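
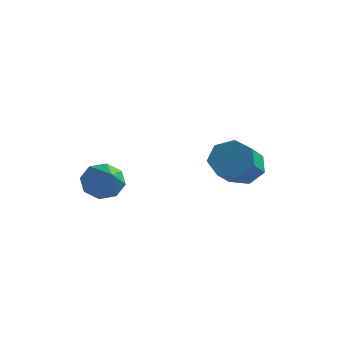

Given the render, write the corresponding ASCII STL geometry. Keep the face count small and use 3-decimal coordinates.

solid 
facet normal -0.617 0.602 -0.507
outer loop
vertex -2.936 0.633 -0.44
vertex -3.612 0.106 -0.243
vertex -3.239 0.807 0.135
endloop
endfacet
facet normal 0.820 0.498 0.282
outer loop
vertex -2.936 0.633 -0.44
vertex -3.239 0.807 0.135
vertex -2.268 -1.206 0.863
endloop
endfacet
facet normal -0.616 0.602 -0.508
outer loop
vertex -3.239 0.807 0.135
vertex -3.612 0.106 -0.243
vertex -3.761 0.571 0.489
endloop
endfacet
facet normal 0.345 0.462 0.817
outer loop
vertex -3.239 0.807 0.135
vertex -3.761 0.571 0.489
vertex -2.268 -1.206 0.863
endloop
endfacet
facet normal -0.617 0.602 -0.508
outer loop
vertex -3.761 0.571 0.489
vertex -3.612 0.106 -0.243
vertex -4.196 0.062 0.414
endloop
endfacet
facet normal -0.206 0.032 0.978
outer loop
vertex -3.761 0.571 0.489
vertex -4.196 0.062 0.414
vertex -2.268 -1.206 0.863
endloop
endfacet
facet normal -0.616 0.602 -0.508
outer loop
vertex -4.196 0.062 0.414
vertex -3.612 0.106 -0.243
vertex -4.289 -0.421 -0.046
endloop
endfacet
facet normal -0.511 -0.539 0.670
outer loop
vertex -4.196 0.062 0.414
vertex -4.289 -0.421 -0.046
vertex -2.268 -1.206 0.863
endloop
endfacet
facet normal -0.616 0.602 -0.508
outer loop
vertex -4.289 -0.421 -0.046
vertex -3.612 0.106 -0.243
vertex -3.985 -0.596 -0.622
endloop
endfacet
facet normal -0.390 -0.918 0.073
outer loop
vertex -4.289 -0.421 -0.046
vertex -3.985 -0.596 -0.622
vertex -2.268 -1.206 0.863
endloop
endfacet
facet normal -0.617 0.602 -0.508
outer loop
vertex -3.985 -0.596 -0.622
vertex -3.612 0.106 -0.243
vertex -3.463 -0.359 -0.975
endloop
endfacet
facet normal 0.087 -0.882 -0.463
outer loop
vertex -3.985 -0.596 -0.622
vertex -3.463 -0.359 -0.975
vertex -2.268 -1.206 0.863
endloop
endfacet
facet normal -0.617 0.601 -0.508
outer loop
vertex -3.463 -0.359 -0.975
vertex -3.612 0.106 -0.243
vertex -3.029 0.15 -0.9
endloop
endfacet
facet normal 0.638 -0.452 -0.623
outer loop
vertex -3.463 -0.359 -0.975
vertex -3.029 0.15 -0.9
vertex -2.268 -1.206 0.863
endloop
endfacet
facet normal -0.617 0.602 -0.507
outer loop
vertex -3.029 0.15 -0.9
vertex -3.612 0.106 -0.243
vertex -2.936 0.633 -0.44
endloop
endfacet
facet normal 0.942 0.119 -0.315
outer loop
vertex -3.029 0.15 -0.9
vertex -2.936 0.633 -0.44
vertex -2.268 -1.206 0.863
endloop
endfacet
facet normal -0.250 0.821 -0.514
outer loop
vertex 0.696 4.784 -0.428
vertex -0.211 4.628 -0.236
vertex 0.415 5.127 0.257
endloop
endfacet
facet normal 0.905 0.386 0.178
outer loop
vertex 0.696 4.784 -0.428
vertex 0.415 5.127 0.257
vertex 1.218 3.068 0.644
endloop
endfacet
facet normal 0.905 0.386 0.178
outer loop
vertex 1.218 3.068 0.644
vertex 0.415 5.127 0.257
vertex 0.937 3.41 1.329
endloop
endfacet
facet normal 0.250 -0.821 0.513
outer loop
vertex 1.218 3.068 0.644
vertex 0.937 3.41 1.329
vertex 0.311 2.912 0.836
endloop
endfacet
facet normal -0.250 0.821 -0.514
outer loop
vertex 0.415 5.127 0.257
vertex -0.211 4.628 -0.236
vertex -0.337 5.094 0.57
endloop
endfacet
facet normal 0.295 0.569 0.768
outer loop
vertex 0.415 5.127 0.257
vertex -0.337 5.094 0.57
vertex 0.937 3.41 1.329
endloop
endfacet
facet normal 0.296 0.570 0.767
outer loop
vertex 0.937 3.41 1.329
vertex -0.337 5.094 0.57
vertex 0.185 3.378 1.643
endloop
endfacet
facet normal 0.249 -0.821 0.513
outer loop
vertex 0.937 3.41 1.329
vertex 0.185 3.378 1.643
vertex 0.311 2.912 0.836
endloop
endfacet
facet normal -0.249 0.821 -0.514
outer loop
vertex -0.337 5.094 0.57
vertex -0.211 4.628 -0.236
vertex -0.994 4.711 0.277
endloop
endfacet
facet normal -0.536 0.324 0.779
outer loop
vertex -0.337 5.094 0.57
vertex -0.994 4.711 0.277
vertex 0.185 3.378 1.643
endloop
endfacet
facet normal -0.537 0.323 0.779
outer loop
vertex 0.185 3.378 1.643
vertex -0.994 4.711 0.277
vertex -0.472 2.994 1.349
endloop
endfacet
facet normal 0.250 -0.821 0.513
outer loop
vertex 0.185 3.378 1.643
vertex -0.472 2.994 1.349
vertex 0.311 2.912 0.836
endloop
endfacet
facet normal -0.249 0.821 -0.514
outer loop
vertex -0.994 4.711 0.277
vertex -0.211 4.628 -0.236
vertex -1.062 4.265 -0.403
endloop
endfacet
facet normal -0.965 -0.165 0.205
outer loop
vertex -0.994 4.711 0.277
vertex -1.062 4.265 -0.403
vertex -0.472 2.994 1.349
endloop
endfacet
facet normal -0.965 -0.166 0.205
outer loop
vertex -0.472 2.994 1.349
vertex -1.062 4.265 -0.403
vertex -0.54 2.549 0.669
endloop
endfacet
facet normal 0.250 -0.821 0.513
outer loop
vertex -0.472 2.994 1.349
vertex -0.54 2.549 0.669
vertex 0.311 2.912 0.836
endloop
endfacet
facet normal -0.250 0.821 -0.513
outer loop
vertex -1.062 4.265 -0.403
vertex -0.211 4.628 -0.236
vertex -0.489 4.093 -0.957
endloop
endfacet
facet normal -0.666 -0.530 -0.524
outer loop
vertex -1.062 4.265 -0.403
vertex -0.489 4.093 -0.957
vertex -0.54 2.549 0.669
endloop
endfacet
facet normal -0.666 -0.530 -0.524
outer loop
vertex -0.54 2.549 0.669
vertex -0.489 4.093 -0.957
vertex 0.033 2.377 0.115
endloop
endfacet
facet normal 0.250 -0.821 0.513
outer loop
vertex -0.54 2.549 0.669
vertex 0.033 2.377 0.115
vertex 0.311 2.912 0.836
endloop
endfacet
facet normal -0.250 0.821 -0.513
outer loop
vertex -0.489 4.093 -0.957
vertex -0.211 4.628 -0.236
vertex 0.293 4.324 -0.969
endloop
endfacet
facet normal 0.133 -0.496 -0.858
outer loop
vertex -0.489 4.093 -0.957
vertex 0.293 4.324 -0.969
vertex 0.033 2.377 0.115
endloop
endfacet
facet normal 0.134 -0.496 -0.858
outer loop
vertex 0.033 2.377 0.115
vertex 0.293 4.324 -0.969
vertex 0.815 2.608 0.104
endloop
endfacet
facet normal 0.250 -0.821 0.513
outer loop
vertex 0.033 2.377 0.115
vertex 0.815 2.608 0.104
vertex 0.311 2.912 0.836
endloop
endfacet
facet normal -0.250 0.822 -0.512
outer loop
vertex 0.293 4.324 -0.969
vertex -0.211 4.628 -0.236
vertex 0.696 4.784 -0.428
endloop
endfacet
facet normal 0.833 -0.088 -0.546
outer loop
vertex 0.293 4.324 -0.969
vertex 0.696 4.784 -0.428
vertex 0.815 2.608 0.104
endloop
endfacet
facet normal 0.833 -0.088 -0.547
outer loop
vertex 0.815 2.608 0.104
vertex 0.696 4.784 -0.428
vertex 1.218 3.068 0.644
endloop
endfacet
facet normal 0.250 -0.821 0.513
outer loop
vertex 0.815 2.608 0.104
vertex 1.218 3.068 0.644
vertex 0.311 2.912 0.836
endloop
endfacet

endsolid


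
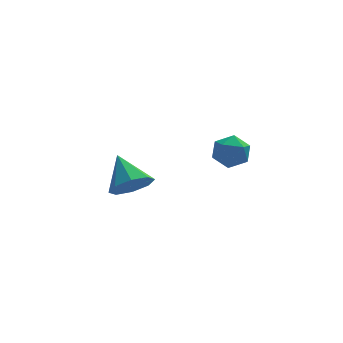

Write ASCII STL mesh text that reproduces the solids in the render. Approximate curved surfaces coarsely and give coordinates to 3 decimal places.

solid 
facet normal 0.249 -0.746 -0.618
outer loop
vertex 0.135 -0.225 0.943
vertex -0.362 0.077 0.378
vertex 0.419 0.18 0.569
endloop
endfacet
facet normal 0.640 0.228 0.733
outer loop
vertex 0.135 -0.225 0.943
vertex 0.419 0.18 0.569
vertex -0.718 1.143 1.262
endloop
endfacet
facet normal 0.249 -0.746 -0.617
outer loop
vertex 0.419 0.18 0.569
vertex -0.362 0.077 0.378
vertex 0.245 0.524 0.083
endloop
endfacet
facet normal 0.706 0.672 0.223
outer loop
vertex 0.419 0.18 0.569
vertex 0.245 0.524 0.083
vertex -0.718 1.143 1.262
endloop
endfacet
facet normal 0.250 -0.746 -0.617
outer loop
vertex 0.245 0.524 0.083
vertex -0.362 0.077 0.378
vertex -0.283 0.606 -0.23
endloop
endfacet
facet normal 0.291 0.924 -0.248
outer loop
vertex 0.245 0.524 0.083
vertex -0.283 0.606 -0.23
vertex -0.718 1.143 1.262
endloop
endfacet
facet normal 0.249 -0.746 -0.617
outer loop
vertex -0.283 0.606 -0.23
vertex -0.362 0.077 0.378
vertex -0.858 0.378 -0.186
endloop
endfacet
facet normal -0.363 0.838 -0.407
outer loop
vertex -0.283 0.606 -0.23
vertex -0.858 0.378 -0.186
vertex -0.718 1.143 1.262
endloop
endfacet
facet normal 0.249 -0.746 -0.617
outer loop
vertex -0.858 0.378 -0.186
vertex -0.362 0.077 0.378
vertex -1.142 -0.026 0.188
endloop
endfacet
facet normal -0.871 0.464 -0.161
outer loop
vertex -0.858 0.378 -0.186
vertex -1.142 -0.026 0.188
vertex -0.718 1.143 1.262
endloop
endfacet
facet normal 0.249 -0.746 -0.618
outer loop
vertex -1.142 -0.026 0.188
vertex -0.362 0.077 0.378
vertex -0.969 -0.371 0.674
endloop
endfacet
facet normal -0.937 0.020 0.348
outer loop
vertex -1.142 -0.026 0.188
vertex -0.969 -0.371 0.674
vertex -0.718 1.143 1.262
endloop
endfacet
facet normal 0.249 -0.746 -0.618
outer loop
vertex -0.969 -0.371 0.674
vertex -0.362 0.077 0.378
vertex -0.44 -0.453 0.986
endloop
endfacet
facet normal -0.521 -0.233 0.821
outer loop
vertex -0.969 -0.371 0.674
vertex -0.44 -0.453 0.986
vertex -0.718 1.143 1.262
endloop
endfacet
facet normal 0.249 -0.746 -0.618
outer loop
vertex -0.44 -0.453 0.986
vertex -0.362 0.077 0.378
vertex 0.135 -0.225 0.943
endloop
endfacet
facet normal 0.131 -0.147 0.980
outer loop
vertex -0.44 -0.453 0.986
vertex 0.135 -0.225 0.943
vertex -0.718 1.143 1.262
endloop
endfacet
facet normal -0.895 0.412 -0.168
outer loop
vertex 1.979 -3.172 3.508
vertex 1.68 -3.714 3.772
vertex 1.845 -3.195 4.167
endloop
endfacet
facet normal -0.402 0.914 -0.050
outer loop
vertex 1.979 -3.172 3.508
vertex 1.845 -3.195 4.167
vertex 2.433 -2.948 3.951
endloop
endfacet
facet normal 0.112 0.836 -0.538
outer loop
vertex 1.979 -3.172 3.508
vertex 2.433 -2.948 3.951
vertex 2.631 -3.315 3.422
endloop
endfacet
facet normal -0.063 0.287 -0.956
outer loop
vertex 1.979 -3.172 3.508
vertex 2.631 -3.315 3.422
vertex 2.165 -3.788 3.311
endloop
endfacet
facet normal -0.687 0.025 -0.726
outer loop
vertex 1.979 -3.172 3.508
vertex 2.165 -3.788 3.311
vertex 1.68 -3.714 3.772
endloop
endfacet
facet normal -0.116 0.796 0.594
outer loop
vertex 2.433 -2.948 3.951
vertex 1.845 -3.195 4.167
vertex 2.415 -3.352 4.489
endloop
endfacet
facet normal -0.915 -0.016 0.403
outer loop
vertex 1.845 -3.195 4.167
vertex 1.68 -3.714 3.772
vertex 1.949 -3.825 4.378
endloop
endfacet
facet normal -0.576 -0.644 -0.503
outer loop
vertex 1.68 -3.714 3.772
vertex 2.165 -3.788 3.311
vertex 2.147 -4.192 3.849
endloop
endfacet
facet normal 0.433 -0.221 -0.874
outer loop
vertex 2.165 -3.788 3.311
vertex 2.631 -3.315 3.422
vertex 2.735 -3.945 3.633
endloop
endfacet
facet normal 0.717 0.669 -0.196
outer loop
vertex 2.631 -3.315 3.422
vertex 2.433 -2.948 3.951
vertex 2.9 -3.426 4.028
endloop
endfacet
facet normal 0.063 -0.287 0.956
outer loop
vertex 2.601 -3.968 4.292
vertex 2.415 -3.352 4.489
vertex 1.949 -3.825 4.378
endloop
endfacet
facet normal -0.112 -0.836 0.538
outer loop
vertex 2.601 -3.968 4.292
vertex 1.949 -3.825 4.378
vertex 2.147 -4.192 3.849
endloop
endfacet
facet normal 0.402 -0.914 0.050
outer loop
vertex 2.601 -3.968 4.292
vertex 2.147 -4.192 3.849
vertex 2.735 -3.945 3.633
endloop
endfacet
facet normal 0.895 -0.412 0.168
outer loop
vertex 2.601 -3.968 4.292
vertex 2.735 -3.945 3.633
vertex 2.9 -3.426 4.028
endloop
endfacet
facet normal 0.687 -0.025 0.726
outer loop
vertex 2.601 -3.968 4.292
vertex 2.9 -3.426 4.028
vertex 2.415 -3.352 4.489
endloop
endfacet
facet normal -0.433 0.221 0.874
outer loop
vertex 1.949 -3.825 4.378
vertex 2.415 -3.352 4.489
vertex 1.845 -3.195 4.167
endloop
endfacet
facet normal -0.717 -0.669 0.196
outer loop
vertex 2.147 -4.192 3.849
vertex 1.949 -3.825 4.378
vertex 1.68 -3.714 3.772
endloop
endfacet
facet normal 0.116 -0.796 -0.594
outer loop
vertex 2.735 -3.945 3.633
vertex 2.147 -4.192 3.849
vertex 2.165 -3.788 3.311
endloop
endfacet
facet normal 0.915 0.016 -0.403
outer loop
vertex 2.9 -3.426 4.028
vertex 2.735 -3.945 3.633
vertex 2.631 -3.315 3.422
endloop
endfacet
facet normal 0.576 0.644 0.503
outer loop
vertex 2.415 -3.352 4.489
vertex 2.9 -3.426 4.028
vertex 2.433 -2.948 3.951
endloop
endfacet

endsolid


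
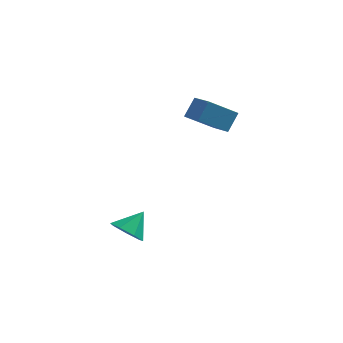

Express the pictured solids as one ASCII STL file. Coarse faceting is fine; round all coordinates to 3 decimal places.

solid 
facet normal -0.452 -0.609 -0.652
outer loop
vertex 0.643 -3.564 -3.134
vertex 0.025 -3.965 -2.331
vertex -0.176 -3.116 -2.985
endloop
endfacet
facet normal 0.413 0.858 -0.306
outer loop
vertex 0.643 -3.564 -3.134
vertex -0.176 -3.116 -2.985
vertex 0.775 -2.955 -1.249
endloop
endfacet
facet normal -0.452 -0.609 -0.652
outer loop
vertex -0.176 -3.116 -2.985
vertex 0.025 -3.965 -2.331
vertex -0.844 -3.307 -2.343
endloop
endfacet
facet normal -0.238 0.970 0.041
outer loop
vertex -0.176 -3.116 -2.985
vertex -0.844 -3.307 -2.343
vertex 0.775 -2.955 -1.249
endloop
endfacet
facet normal -0.452 -0.608 -0.653
outer loop
vertex -0.844 -3.307 -2.343
vertex 0.025 -3.965 -2.331
vertex -0.858 -3.994 -1.693
endloop
endfacet
facet normal -0.537 0.585 0.607
outer loop
vertex -0.844 -3.307 -2.343
vertex -0.858 -3.994 -1.693
vertex 0.775 -2.955 -1.249
endloop
endfacet
facet normal -0.451 -0.609 -0.652
outer loop
vertex -0.858 -3.994 -1.693
vertex 0.025 -3.965 -2.331
vertex -0.207 -4.659 -1.523
endloop
endfacet
facet normal -0.259 -0.006 0.966
outer loop
vertex -0.858 -3.994 -1.693
vertex -0.207 -4.659 -1.523
vertex 0.775 -2.955 -1.249
endloop
endfacet
facet normal -0.452 -0.608 -0.652
outer loop
vertex -0.207 -4.659 -1.523
vertex 0.025 -3.965 -2.331
vertex 0.618 -4.801 -1.962
endloop
endfacet
facet normal 0.389 -0.361 0.848
outer loop
vertex -0.207 -4.659 -1.523
vertex 0.618 -4.801 -1.962
vertex 0.775 -2.955 -1.249
endloop
endfacet
facet normal -0.452 -0.609 -0.652
outer loop
vertex 0.618 -4.801 -1.962
vertex 0.025 -3.965 -2.331
vertex 0.997 -4.314 -2.679
endloop
endfacet
facet normal 0.916 -0.210 0.342
outer loop
vertex 0.618 -4.801 -1.962
vertex 0.997 -4.314 -2.679
vertex 0.775 -2.955 -1.249
endloop
endfacet
facet normal -0.452 -0.609 -0.652
outer loop
vertex 0.997 -4.314 -2.679
vertex 0.025 -3.965 -2.331
vertex 0.643 -3.564 -3.134
endloop
endfacet
facet normal 0.927 0.333 -0.172
outer loop
vertex 0.997 -4.314 -2.679
vertex 0.643 -3.564 -3.134
vertex 0.775 -2.955 -1.249
endloop
endfacet
facet normal -0.636 0.724 -0.266
outer loop
vertex 2.012 2.732 3.12
vertex 2.465 3.536 4.226
vertex 3.555 3.62 1.844
endloop
endfacet
facet normal -0.314 -0.558 -0.768
outer loop
vertex 4.535 2.504 2.254
vertex 2.012 2.732 3.12
vertex 3.555 3.62 1.844
endloop
endfacet
facet normal -0.636 0.725 -0.265
outer loop
vertex 3.555 3.62 1.844
vertex 2.465 3.536 4.226
vertex 4.008 4.423 2.951
endloop
endfacet
facet normal 0.705 0.405 -0.582
outer loop
vertex 4.008 4.423 2.951
vertex 4.535 2.504 2.254
vertex 3.555 3.62 1.844
endloop
endfacet
facet normal -0.705 -0.405 0.583
outer loop
vertex 2.012 2.732 3.12
vertex 3.445 2.42 4.636
vertex 2.465 3.536 4.226
endloop
endfacet
facet normal -0.314 -0.558 -0.768
outer loop
vertex 2.992 1.617 3.529
vertex 2.012 2.732 3.12
vertex 4.535 2.504 2.254
endloop
endfacet
facet normal -0.704 -0.406 0.582
outer loop
vertex 2.992 1.617 3.529
vertex 3.445 2.42 4.636
vertex 2.012 2.732 3.12
endloop
endfacet
facet normal 0.314 0.558 0.768
outer loop
vertex 2.465 3.536 4.226
vertex 3.445 2.42 4.636
vertex 4.008 4.423 2.951
endloop
endfacet
facet normal 0.704 0.405 -0.583
outer loop
vertex 4.988 3.308 3.36
vertex 4.535 2.504 2.254
vertex 4.008 4.423 2.951
endloop
endfacet
facet normal 0.314 0.558 0.768
outer loop
vertex 4.008 4.423 2.951
vertex 3.445 2.42 4.636
vertex 4.988 3.308 3.36
endloop
endfacet
facet normal 0.636 -0.724 0.266
outer loop
vertex 4.988 3.308 3.36
vertex 2.992 1.617 3.529
vertex 4.535 2.504 2.254
endloop
endfacet
facet normal 0.636 -0.724 0.265
outer loop
vertex 3.445 2.42 4.636
vertex 2.992 1.617 3.529
vertex 4.988 3.308 3.36
endloop
endfacet

endsolid


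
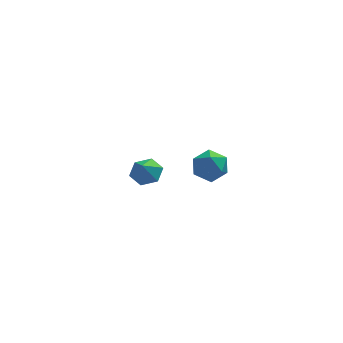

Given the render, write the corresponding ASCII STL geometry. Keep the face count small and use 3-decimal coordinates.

solid 
facet normal 0.243 0.464 -0.852
outer loop
vertex 1.594 3.181 -1.219
vertex 0.756 3.191 -1.453
vertex 1.089 3.854 -0.997
endloop
endfacet
facet normal 0.487 0.078 0.870
outer loop
vertex 1.594 3.181 -1.219
vertex 1.089 3.854 -0.997
vertex 0.504 2.709 -0.567
endloop
endfacet
facet normal 0.243 0.464 -0.852
outer loop
vertex 1.089 3.854 -0.997
vertex 0.756 3.191 -1.453
vertex 0.251 3.864 -1.231
endloop
endfacet
facet normal -0.236 0.445 0.864
outer loop
vertex 1.089 3.854 -0.997
vertex 0.251 3.864 -1.231
vertex 0.504 2.709 -0.567
endloop
endfacet
facet normal 0.243 0.464 -0.852
outer loop
vertex 0.251 3.864 -1.231
vertex 0.756 3.191 -1.453
vertex -0.082 3.201 -1.687
endloop
endfacet
facet normal -0.864 0.095 0.494
outer loop
vertex 0.251 3.864 -1.231
vertex -0.082 3.201 -1.687
vertex 0.504 2.709 -0.567
endloop
endfacet
facet normal 0.243 0.465 -0.851
outer loop
vertex -0.082 3.201 -1.687
vertex 0.756 3.191 -1.453
vertex 0.424 2.529 -1.909
endloop
endfacet
facet normal -0.771 -0.623 0.130
outer loop
vertex -0.082 3.201 -1.687
vertex 0.424 2.529 -1.909
vertex 0.504 2.709 -0.567
endloop
endfacet
facet normal 0.243 0.465 -0.851
outer loop
vertex 0.424 2.529 -1.909
vertex 0.756 3.191 -1.453
vertex 1.262 2.519 -1.675
endloop
endfacet
facet normal -0.050 -0.990 0.136
outer loop
vertex 0.424 2.529 -1.909
vertex 1.262 2.519 -1.675
vertex 0.504 2.709 -0.567
endloop
endfacet
facet normal 0.243 0.465 -0.851
outer loop
vertex 1.262 2.519 -1.675
vertex 0.756 3.191 -1.453
vertex 1.594 3.181 -1.219
endloop
endfacet
facet normal 0.579 -0.639 0.506
outer loop
vertex 1.262 2.519 -1.675
vertex 1.594 3.181 -1.219
vertex 0.504 2.709 -0.567
endloop
endfacet
facet normal -0.614 -0.420 0.668
outer loop
vertex 2.328 -3.109 4.37
vertex 2.584 -3.958 4.071
vertex 3.056 -3.545 4.765
endloop
endfacet
facet normal -0.369 0.205 0.907
outer loop
vertex 2.328 -3.109 4.37
vertex 3.056 -3.545 4.765
vertex 3.104 -2.629 4.577
endloop
endfacet
facet normal -0.555 0.709 0.436
outer loop
vertex 2.328 -3.109 4.37
vertex 3.104 -2.629 4.577
vertex 2.662 -2.477 3.767
endloop
endfacet
facet normal -0.914 0.394 -0.094
outer loop
vertex 2.328 -3.109 4.37
vertex 2.662 -2.477 3.767
vertex 2.34 -3.299 3.454
endloop
endfacet
facet normal -0.951 -0.305 0.051
outer loop
vertex 2.328 -3.109 4.37
vertex 2.34 -3.299 3.454
vertex 2.584 -3.958 4.071
endloop
endfacet
facet normal 0.343 0.172 0.923
outer loop
vertex 3.104 -2.629 4.577
vertex 3.056 -3.545 4.765
vertex 3.84 -3.181 4.406
endloop
endfacet
facet normal -0.053 -0.842 0.537
outer loop
vertex 3.056 -3.545 4.765
vertex 2.584 -3.958 4.071
vertex 3.518 -4.003 4.093
endloop
endfacet
facet normal -0.598 -0.654 -0.462
outer loop
vertex 2.584 -3.958 4.071
vertex 2.34 -3.299 3.454
vertex 3.076 -3.851 3.283
endloop
endfacet
facet normal -0.539 0.476 -0.695
outer loop
vertex 2.34 -3.299 3.454
vertex 2.662 -2.477 3.767
vertex 3.124 -2.935 3.095
endloop
endfacet
facet normal 0.044 0.986 0.161
outer loop
vertex 2.662 -2.477 3.767
vertex 3.104 -2.629 4.577
vertex 3.596 -2.522 3.789
endloop
endfacet
facet normal 0.914 -0.394 0.094
outer loop
vertex 3.852 -3.371 3.49
vertex 3.84 -3.181 4.406
vertex 3.518 -4.003 4.093
endloop
endfacet
facet normal 0.555 -0.709 -0.436
outer loop
vertex 3.852 -3.371 3.49
vertex 3.518 -4.003 4.093
vertex 3.076 -3.851 3.283
endloop
endfacet
facet normal 0.369 -0.205 -0.907
outer loop
vertex 3.852 -3.371 3.49
vertex 3.076 -3.851 3.283
vertex 3.124 -2.935 3.095
endloop
endfacet
facet normal 0.614 0.420 -0.668
outer loop
vertex 3.852 -3.371 3.49
vertex 3.124 -2.935 3.095
vertex 3.596 -2.522 3.789
endloop
endfacet
facet normal 0.951 0.305 -0.051
outer loop
vertex 3.852 -3.371 3.49
vertex 3.596 -2.522 3.789
vertex 3.84 -3.181 4.406
endloop
endfacet
facet normal 0.539 -0.476 0.695
outer loop
vertex 3.518 -4.003 4.093
vertex 3.84 -3.181 4.406
vertex 3.056 -3.545 4.765
endloop
endfacet
facet normal -0.044 -0.986 -0.161
outer loop
vertex 3.076 -3.851 3.283
vertex 3.518 -4.003 4.093
vertex 2.584 -3.958 4.071
endloop
endfacet
facet normal -0.343 -0.172 -0.923
outer loop
vertex 3.124 -2.935 3.095
vertex 3.076 -3.851 3.283
vertex 2.34 -3.299 3.454
endloop
endfacet
facet normal 0.053 0.842 -0.537
outer loop
vertex 3.596 -2.522 3.789
vertex 3.124 -2.935 3.095
vertex 2.662 -2.477 3.767
endloop
endfacet
facet normal 0.598 0.654 0.462
outer loop
vertex 3.84 -3.181 4.406
vertex 3.596 -2.522 3.789
vertex 3.104 -2.629 4.577
endloop
endfacet

endsolid


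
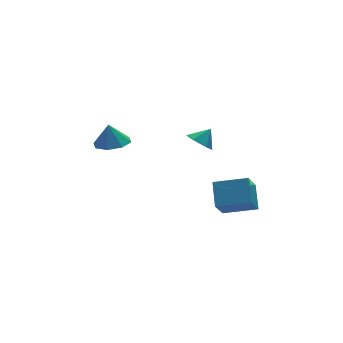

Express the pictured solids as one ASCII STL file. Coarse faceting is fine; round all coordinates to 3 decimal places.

solid 
facet normal -0.818 0.523 -0.241
outer loop
vertex 2.686 -0.589 -2.99
vertex 3.58 0.176 -4.365
vertex 2.18 -1.855 -4.023
endloop
endfacet
facet normal -0.494 -0.423 0.760
outer loop
vertex 3.84 -2.916 -3.535
vertex 2.686 -0.589 -2.99
vertex 2.18 -1.855 -4.023
endloop
endfacet
facet normal -0.818 0.523 -0.240
outer loop
vertex 2.18 -1.855 -4.023
vertex 3.58 0.176 -4.365
vertex 3.074 -1.089 -5.398
endloop
endfacet
facet normal -0.295 -0.740 -0.604
outer loop
vertex 3.074 -1.089 -5.398
vertex 3.84 -2.916 -3.535
vertex 2.18 -1.855 -4.023
endloop
endfacet
facet normal 0.296 0.740 0.604
outer loop
vertex 2.686 -0.589 -2.99
vertex 5.24 -0.885 -3.877
vertex 3.58 0.176 -4.365
endloop
endfacet
facet normal -0.494 -0.423 0.760
outer loop
vertex 4.346 -1.651 -2.502
vertex 2.686 -0.589 -2.99
vertex 3.84 -2.916 -3.535
endloop
endfacet
facet normal 0.296 0.740 0.604
outer loop
vertex 4.346 -1.651 -2.502
vertex 5.24 -0.885 -3.877
vertex 2.686 -0.589 -2.99
endloop
endfacet
facet normal 0.494 0.423 -0.760
outer loop
vertex 3.58 0.176 -4.365
vertex 5.24 -0.885 -3.877
vertex 3.074 -1.089 -5.398
endloop
endfacet
facet normal -0.296 -0.740 -0.604
outer loop
vertex 4.734 -2.151 -4.91
vertex 3.84 -2.916 -3.535
vertex 3.074 -1.089 -5.398
endloop
endfacet
facet normal 0.494 0.423 -0.760
outer loop
vertex 3.074 -1.089 -5.398
vertex 5.24 -0.885 -3.877
vertex 4.734 -2.151 -4.91
endloop
endfacet
facet normal 0.818 -0.523 0.240
outer loop
vertex 4.734 -2.151 -4.91
vertex 4.346 -1.651 -2.502
vertex 3.84 -2.916 -3.535
endloop
endfacet
facet normal 0.818 -0.523 0.240
outer loop
vertex 5.24 -0.885 -3.877
vertex 4.346 -1.651 -2.502
vertex 4.734 -2.151 -4.91
endloop
endfacet
facet normal 0.065 -0.202 -0.977
outer loop
vertex -1.804 0.556 1.402
vertex -2.847 0.446 1.355
vertex -2.178 1.247 1.234
endloop
endfacet
facet normal 0.673 0.497 0.548
outer loop
vertex -1.804 0.556 1.402
vertex -2.178 1.247 1.234
vertex -2.933 0.714 2.645
endloop
endfacet
facet normal 0.066 -0.203 -0.977
outer loop
vertex -2.178 1.247 1.234
vertex -2.847 0.446 1.355
vertex -2.945 1.469 1.136
endloop
endfacet
facet normal 0.198 0.877 0.437
outer loop
vertex -2.178 1.247 1.234
vertex -2.945 1.469 1.136
vertex -2.933 0.714 2.645
endloop
endfacet
facet normal 0.065 -0.203 -0.977
outer loop
vertex -2.945 1.469 1.136
vertex -2.847 0.446 1.355
vertex -3.654 1.091 1.167
endloop
endfacet
facet normal -0.415 0.812 0.410
outer loop
vertex -2.945 1.469 1.136
vertex -3.654 1.091 1.167
vertex -2.933 0.714 2.645
endloop
endfacet
facet normal 0.065 -0.203 -0.977
outer loop
vertex -3.654 1.091 1.167
vertex -2.847 0.446 1.355
vertex -3.89 0.336 1.308
endloop
endfacet
facet normal -0.807 0.342 0.481
outer loop
vertex -3.654 1.091 1.167
vertex -3.89 0.336 1.308
vertex -2.933 0.714 2.645
endloop
endfacet
facet normal 0.065 -0.202 -0.977
outer loop
vertex -3.89 0.336 1.308
vertex -2.847 0.446 1.355
vertex -3.515 -0.354 1.476
endloop
endfacet
facet normal -0.749 -0.259 0.610
outer loop
vertex -3.89 0.336 1.308
vertex -3.515 -0.354 1.476
vertex -2.933 0.714 2.645
endloop
endfacet
facet normal 0.066 -0.203 -0.977
outer loop
vertex -3.515 -0.354 1.476
vertex -2.847 0.446 1.355
vertex -2.749 -0.576 1.574
endloop
endfacet
facet normal -0.277 -0.637 0.720
outer loop
vertex -3.515 -0.354 1.476
vertex -2.749 -0.576 1.574
vertex -2.933 0.714 2.645
endloop
endfacet
facet normal 0.065 -0.203 -0.977
outer loop
vertex -2.749 -0.576 1.574
vertex -2.847 0.446 1.355
vertex -2.04 -0.199 1.543
endloop
endfacet
facet normal 0.337 -0.572 0.747
outer loop
vertex -2.749 -0.576 1.574
vertex -2.04 -0.199 1.543
vertex -2.933 0.714 2.645
endloop
endfacet
facet normal 0.065 -0.203 -0.977
outer loop
vertex -2.04 -0.199 1.543
vertex -2.847 0.446 1.355
vertex -1.804 0.556 1.402
endloop
endfacet
facet normal 0.730 -0.102 0.676
outer loop
vertex -2.04 -0.199 1.543
vertex -1.804 0.556 1.402
vertex -2.933 0.714 2.645
endloop
endfacet
facet normal -0.695 -0.112 -0.710
outer loop
vertex 3.673 2.127 -1.929
vertex 3.11 1.815 -1.328
vertex 3.141 2.678 -1.495
endloop
endfacet
facet normal 0.708 0.706 -0.028
outer loop
vertex 3.673 2.127 -1.929
vertex 3.141 2.678 -1.495
vertex 3.91 1.945 -0.512
endloop
endfacet
facet normal -0.695 -0.113 -0.710
outer loop
vertex 3.141 2.678 -1.495
vertex 3.11 1.815 -1.328
vertex 2.578 2.366 -0.895
endloop
endfacet
facet normal 0.110 0.836 0.538
outer loop
vertex 3.141 2.678 -1.495
vertex 2.578 2.366 -0.895
vertex 3.91 1.945 -0.512
endloop
endfacet
facet normal -0.695 -0.113 -0.710
outer loop
vertex 2.578 2.366 -0.895
vertex 3.11 1.815 -1.328
vertex 2.548 1.503 -0.728
endloop
endfacet
facet normal -0.214 0.193 0.958
outer loop
vertex 2.578 2.366 -0.895
vertex 2.548 1.503 -0.728
vertex 3.91 1.945 -0.512
endloop
endfacet
facet normal -0.695 -0.113 -0.710
outer loop
vertex 2.548 1.503 -0.728
vertex 3.11 1.815 -1.328
vertex 3.08 0.952 -1.161
endloop
endfacet
facet normal 0.060 -0.581 0.812
outer loop
vertex 2.548 1.503 -0.728
vertex 3.08 0.952 -1.161
vertex 3.91 1.945 -0.512
endloop
endfacet
facet normal -0.695 -0.113 -0.710
outer loop
vertex 3.08 0.952 -1.161
vertex 3.11 1.815 -1.328
vertex 3.642 1.264 -1.761
endloop
endfacet
facet normal 0.658 -0.711 0.247
outer loop
vertex 3.08 0.952 -1.161
vertex 3.642 1.264 -1.761
vertex 3.91 1.945 -0.512
endloop
endfacet
facet normal -0.695 -0.113 -0.710
outer loop
vertex 3.642 1.264 -1.761
vertex 3.11 1.815 -1.328
vertex 3.673 2.127 -1.929
endloop
endfacet
facet normal 0.982 -0.069 -0.173
outer loop
vertex 3.642 1.264 -1.761
vertex 3.673 2.127 -1.929
vertex 3.91 1.945 -0.512
endloop
endfacet

endsolid


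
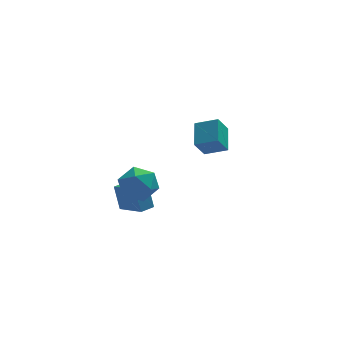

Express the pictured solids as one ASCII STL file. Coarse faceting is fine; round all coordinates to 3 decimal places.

solid 
facet normal -0.478 -0.357 0.803
outer loop
vertex 3.477 3.459 -0.194
vertex 2.197 3.98 -0.724
vertex 3.2 1.91 -1.048
endloop
endfacet
facet normal 0.865 -0.352 0.358
outer loop
vertex 3.883 2.42 -2.196
vertex 3.477 3.459 -0.194
vertex 3.2 1.91 -1.048
endloop
endfacet
facet normal -0.478 -0.357 0.803
outer loop
vertex 3.2 1.91 -1.048
vertex 2.197 3.98 -0.724
vertex 1.92 2.431 -1.578
endloop
endfacet
facet normal -0.155 -0.865 -0.477
outer loop
vertex 1.92 2.431 -1.578
vertex 3.883 2.42 -2.196
vertex 3.2 1.91 -1.048
endloop
endfacet
facet normal 0.155 0.865 0.477
outer loop
vertex 3.477 3.459 -0.194
vertex 2.88 4.49 -1.872
vertex 2.197 3.98 -0.724
endloop
endfacet
facet normal 0.865 -0.352 0.358
outer loop
vertex 4.16 3.969 -1.342
vertex 3.477 3.459 -0.194
vertex 3.883 2.42 -2.196
endloop
endfacet
facet normal 0.155 0.865 0.477
outer loop
vertex 4.16 3.969 -1.342
vertex 2.88 4.49 -1.872
vertex 3.477 3.459 -0.194
endloop
endfacet
facet normal -0.865 0.352 -0.358
outer loop
vertex 2.197 3.98 -0.724
vertex 2.88 4.49 -1.872
vertex 1.92 2.431 -1.578
endloop
endfacet
facet normal -0.155 -0.865 -0.477
outer loop
vertex 2.603 2.941 -2.726
vertex 3.883 2.42 -2.196
vertex 1.92 2.431 -1.578
endloop
endfacet
facet normal -0.865 0.352 -0.358
outer loop
vertex 1.92 2.431 -1.578
vertex 2.88 4.49 -1.872
vertex 2.603 2.941 -2.726
endloop
endfacet
facet normal 0.478 0.357 -0.803
outer loop
vertex 2.603 2.941 -2.726
vertex 4.16 3.969 -1.342
vertex 3.883 2.42 -2.196
endloop
endfacet
facet normal 0.478 0.357 -0.803
outer loop
vertex 2.88 4.49 -1.872
vertex 4.16 3.969 -1.342
vertex 2.603 2.941 -2.726
endloop
endfacet
facet normal -0.544 0.063 0.836
outer loop
vertex -3.23 -3.691 -0.161
vertex -2.383 -4.35 0.44
vertex -2.296 -3.124 0.404
endloop
endfacet
facet normal -0.643 0.637 0.424
outer loop
vertex -3.23 -3.691 -0.161
vertex -2.296 -3.124 0.404
vertex -2.659 -2.749 -0.71
endloop
endfacet
facet normal -0.886 0.415 -0.209
outer loop
vertex -3.23 -3.691 -0.161
vertex -2.659 -2.749 -0.71
vertex -2.971 -3.744 -1.363
endloop
endfacet
facet normal -0.936 -0.297 -0.189
outer loop
vertex -3.23 -3.691 -0.161
vertex -2.971 -3.744 -1.363
vertex -2.8 -4.733 -0.652
endloop
endfacet
facet normal -0.725 -0.515 0.457
outer loop
vertex -3.23 -3.691 -0.161
vertex -2.8 -4.733 -0.652
vertex -2.383 -4.35 0.44
endloop
endfacet
facet normal -0.009 0.947 0.322
outer loop
vertex -2.659 -2.749 -0.71
vertex -2.296 -3.124 0.404
vertex -1.46 -2.827 -0.448
endloop
endfacet
facet normal 0.151 0.018 0.988
outer loop
vertex -2.296 -3.124 0.404
vertex -2.383 -4.35 0.44
vertex -1.289 -3.816 0.263
endloop
endfacet
facet normal -0.142 -0.916 0.375
outer loop
vertex -2.383 -4.35 0.44
vertex -2.8 -4.733 -0.652
vertex -1.601 -4.811 -0.39
endloop
endfacet
facet normal -0.482 -0.565 -0.670
outer loop
vertex -2.8 -4.733 -0.652
vertex -2.971 -3.744 -1.363
vertex -1.964 -4.436 -1.504
endloop
endfacet
facet normal -0.400 0.587 -0.703
outer loop
vertex -2.971 -3.744 -1.363
vertex -2.659 -2.749 -0.71
vertex -1.877 -3.21 -1.54
endloop
endfacet
facet normal 0.936 0.297 0.189
outer loop
vertex -1.03 -3.869 -0.939
vertex -1.46 -2.827 -0.448
vertex -1.289 -3.816 0.263
endloop
endfacet
facet normal 0.886 -0.415 0.209
outer loop
vertex -1.03 -3.869 -0.939
vertex -1.289 -3.816 0.263
vertex -1.601 -4.811 -0.39
endloop
endfacet
facet normal 0.643 -0.637 -0.424
outer loop
vertex -1.03 -3.869 -0.939
vertex -1.601 -4.811 -0.39
vertex -1.964 -4.436 -1.504
endloop
endfacet
facet normal 0.544 -0.063 -0.836
outer loop
vertex -1.03 -3.869 -0.939
vertex -1.964 -4.436 -1.504
vertex -1.877 -3.21 -1.54
endloop
endfacet
facet normal 0.725 0.515 -0.457
outer loop
vertex -1.03 -3.869 -0.939
vertex -1.877 -3.21 -1.54
vertex -1.46 -2.827 -0.448
endloop
endfacet
facet normal 0.482 0.565 0.670
outer loop
vertex -1.289 -3.816 0.263
vertex -1.46 -2.827 -0.448
vertex -2.296 -3.124 0.404
endloop
endfacet
facet normal 0.400 -0.587 0.703
outer loop
vertex -1.601 -4.811 -0.39
vertex -1.289 -3.816 0.263
vertex -2.383 -4.35 0.44
endloop
endfacet
facet normal 0.009 -0.947 -0.322
outer loop
vertex -1.964 -4.436 -1.504
vertex -1.601 -4.811 -0.39
vertex -2.8 -4.733 -0.652
endloop
endfacet
facet normal -0.151 -0.018 -0.988
outer loop
vertex -1.877 -3.21 -1.54
vertex -1.964 -4.436 -1.504
vertex -2.971 -3.744 -1.363
endloop
endfacet
facet normal 0.142 0.916 -0.375
outer loop
vertex -1.46 -2.827 -0.448
vertex -1.877 -3.21 -1.54
vertex -2.659 -2.749 -0.71
endloop
endfacet
facet normal -0.551 0.772 -0.316
outer loop
vertex -3.146 -1.258 -2.261
vertex -2.375 -0.721 -2.293
vertex -2.895 -1.708 -3.797
endloop
endfacet
facet normal -0.821 -0.571 0.033
outer loop
vertex -1.905 -3.099 -3.227
vertex -3.146 -1.258 -2.261
vertex -2.895 -1.708 -3.797
endloop
endfacet
facet normal -0.551 0.772 -0.316
outer loop
vertex -2.895 -1.708 -3.797
vertex -2.375 -0.721 -2.293
vertex -2.124 -1.171 -3.828
endloop
endfacet
facet normal 0.155 -0.278 -0.948
outer loop
vertex -2.124 -1.171 -3.828
vertex -1.905 -3.099 -3.227
vertex -2.895 -1.708 -3.797
endloop
endfacet
facet normal -0.155 0.278 0.948
outer loop
vertex -3.146 -1.258 -2.261
vertex -1.385 -2.112 -1.723
vertex -2.375 -0.721 -2.293
endloop
endfacet
facet normal -0.821 -0.571 0.033
outer loop
vertex -2.156 -2.649 -1.692
vertex -3.146 -1.258 -2.261
vertex -1.905 -3.099 -3.227
endloop
endfacet
facet normal -0.155 0.277 0.948
outer loop
vertex -2.156 -2.649 -1.692
vertex -1.385 -2.112 -1.723
vertex -3.146 -1.258 -2.261
endloop
endfacet
facet normal 0.821 0.571 -0.033
outer loop
vertex -2.375 -0.721 -2.293
vertex -1.385 -2.112 -1.723
vertex -2.124 -1.171 -3.828
endloop
endfacet
facet normal 0.154 -0.278 -0.948
outer loop
vertex -1.134 -2.562 -3.259
vertex -1.905 -3.099 -3.227
vertex -2.124 -1.171 -3.828
endloop
endfacet
facet normal 0.821 0.571 -0.033
outer loop
vertex -2.124 -1.171 -3.828
vertex -1.385 -2.112 -1.723
vertex -1.134 -2.562 -3.259
endloop
endfacet
facet normal 0.551 -0.772 0.316
outer loop
vertex -1.134 -2.562 -3.259
vertex -2.156 -2.649 -1.692
vertex -1.905 -3.099 -3.227
endloop
endfacet
facet normal 0.551 -0.772 0.316
outer loop
vertex -1.385 -2.112 -1.723
vertex -2.156 -2.649 -1.692
vertex -1.134 -2.562 -3.259
endloop
endfacet

endsolid


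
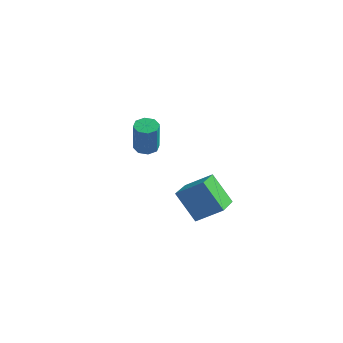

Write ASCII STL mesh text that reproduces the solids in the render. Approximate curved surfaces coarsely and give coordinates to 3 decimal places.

solid 
facet normal -0.380 0.326 -0.865
outer loop
vertex -0.438 -1.599 0.034
vertex -0.842 -1.346 0.307
vertex -0.338 -1.204 0.139
endloop
endfacet
facet normal 0.893 -0.110 -0.436
outer loop
vertex -0.438 -1.599 0.034
vertex -0.338 -1.204 0.139
vertex 0.226 -2.167 1.539
endloop
endfacet
facet normal 0.893 -0.110 -0.436
outer loop
vertex 0.226 -2.167 1.539
vertex -0.338 -1.204 0.139
vertex 0.326 -1.771 1.644
endloop
endfacet
facet normal 0.382 -0.326 0.865
outer loop
vertex 0.226 -2.167 1.539
vertex 0.326 -1.771 1.644
vertex -0.178 -1.914 1.813
endloop
endfacet
facet normal -0.380 0.327 -0.865
outer loop
vertex -0.338 -1.204 0.139
vertex -0.842 -1.346 0.307
vertex -0.534 -0.892 0.343
endloop
endfacet
facet normal 0.799 0.587 -0.131
outer loop
vertex -0.338 -1.204 0.139
vertex -0.534 -0.892 0.343
vertex 0.326 -1.771 1.644
endloop
endfacet
facet normal 0.799 0.587 -0.131
outer loop
vertex 0.326 -1.771 1.644
vertex -0.534 -0.892 0.343
vertex 0.13 -1.459 1.848
endloop
endfacet
facet normal 0.382 -0.325 0.865
outer loop
vertex 0.326 -1.771 1.644
vertex 0.13 -1.459 1.848
vertex -0.178 -1.914 1.813
endloop
endfacet
facet normal -0.381 0.327 -0.865
outer loop
vertex -0.534 -0.892 0.343
vertex -0.842 -1.346 0.307
vertex -0.91 -0.846 0.526
endloop
endfacet
facet normal 0.236 0.939 0.250
outer loop
vertex -0.534 -0.892 0.343
vertex -0.91 -0.846 0.526
vertex 0.13 -1.459 1.848
endloop
endfacet
facet normal 0.236 0.939 0.250
outer loop
vertex 0.13 -1.459 1.848
vertex -0.91 -0.846 0.526
vertex -0.246 -1.413 2.031
endloop
endfacet
facet normal 0.381 -0.325 0.865
outer loop
vertex 0.13 -1.459 1.848
vertex -0.246 -1.413 2.031
vertex -0.178 -1.914 1.813
endloop
endfacet
facet normal -0.382 0.327 -0.865
outer loop
vertex -0.91 -0.846 0.526
vertex -0.842 -1.346 0.307
vertex -1.246 -1.093 0.581
endloop
endfacet
facet normal -0.465 0.741 0.484
outer loop
vertex -0.91 -0.846 0.526
vertex -1.246 -1.093 0.581
vertex -0.246 -1.413 2.031
endloop
endfacet
facet normal -0.467 0.740 0.485
outer loop
vertex -0.246 -1.413 2.031
vertex -1.246 -1.093 0.581
vertex -0.582 -1.661 2.086
endloop
endfacet
facet normal 0.381 -0.325 0.865
outer loop
vertex -0.246 -1.413 2.031
vertex -0.582 -1.661 2.086
vertex -0.178 -1.914 1.813
endloop
endfacet
facet normal -0.382 0.326 -0.865
outer loop
vertex -1.246 -1.093 0.581
vertex -0.842 -1.346 0.307
vertex -1.346 -1.489 0.476
endloop
endfacet
facet normal -0.893 0.110 0.436
outer loop
vertex -1.246 -1.093 0.581
vertex -1.346 -1.489 0.476
vertex -0.582 -1.661 2.086
endloop
endfacet
facet normal -0.893 0.110 0.436
outer loop
vertex -0.582 -1.661 2.086
vertex -1.346 -1.489 0.476
vertex -0.682 -2.056 1.981
endloop
endfacet
facet normal 0.380 -0.326 0.865
outer loop
vertex -0.582 -1.661 2.086
vertex -0.682 -2.056 1.981
vertex -0.178 -1.914 1.813
endloop
endfacet
facet normal -0.382 0.325 -0.865
outer loop
vertex -1.346 -1.489 0.476
vertex -0.842 -1.346 0.307
vertex -1.15 -1.801 0.272
endloop
endfacet
facet normal -0.799 -0.587 0.131
outer loop
vertex -1.346 -1.489 0.476
vertex -1.15 -1.801 0.272
vertex -0.682 -2.056 1.981
endloop
endfacet
facet normal -0.799 -0.587 0.131
outer loop
vertex -0.682 -2.056 1.981
vertex -1.15 -1.801 0.272
vertex -0.486 -2.368 1.777
endloop
endfacet
facet normal 0.380 -0.327 0.865
outer loop
vertex -0.682 -2.056 1.981
vertex -0.486 -2.368 1.777
vertex -0.178 -1.914 1.813
endloop
endfacet
facet normal -0.381 0.325 -0.865
outer loop
vertex -1.15 -1.801 0.272
vertex -0.842 -1.346 0.307
vertex -0.774 -1.847 0.089
endloop
endfacet
facet normal -0.236 -0.939 -0.250
outer loop
vertex -1.15 -1.801 0.272
vertex -0.774 -1.847 0.089
vertex -0.486 -2.368 1.777
endloop
endfacet
facet normal -0.236 -0.939 -0.250
outer loop
vertex -0.486 -2.368 1.777
vertex -0.774 -1.847 0.089
vertex -0.11 -2.414 1.594
endloop
endfacet
facet normal 0.381 -0.327 0.865
outer loop
vertex -0.486 -2.368 1.777
vertex -0.11 -2.414 1.594
vertex -0.178 -1.914 1.813
endloop
endfacet
facet normal -0.381 0.325 -0.865
outer loop
vertex -0.774 -1.847 0.089
vertex -0.842 -1.346 0.307
vertex -0.438 -1.599 0.034
endloop
endfacet
facet normal 0.467 -0.740 -0.485
outer loop
vertex -0.774 -1.847 0.089
vertex -0.438 -1.599 0.034
vertex -0.11 -2.414 1.594
endloop
endfacet
facet normal 0.465 -0.741 -0.485
outer loop
vertex -0.11 -2.414 1.594
vertex -0.438 -1.599 0.034
vertex 0.226 -2.167 1.539
endloop
endfacet
facet normal 0.382 -0.327 0.865
outer loop
vertex -0.11 -2.414 1.594
vertex 0.226 -2.167 1.539
vertex -0.178 -1.914 1.813
endloop
endfacet
facet normal -0.555 0.825 -0.108
outer loop
vertex -1.817 3.362 -2.806
vertex -0.944 3.751 -4.319
vertex -2.787 2.61 -3.559
endloop
endfacet
facet normal -0.488 -0.217 0.845
outer loop
vertex -1.776 1.109 -3.361
vertex -1.817 3.362 -2.806
vertex -2.787 2.61 -3.559
endloop
endfacet
facet normal -0.555 0.824 -0.109
outer loop
vertex -2.787 2.61 -3.559
vertex -0.944 3.751 -4.319
vertex -1.914 2.998 -5.072
endloop
endfacet
facet normal -0.674 -0.523 -0.523
outer loop
vertex -1.914 2.998 -5.072
vertex -1.776 1.109 -3.361
vertex -2.787 2.61 -3.559
endloop
endfacet
facet normal 0.673 0.523 0.523
outer loop
vertex -1.817 3.362 -2.806
vertex 0.067 2.25 -4.121
vertex -0.944 3.751 -4.319
endloop
endfacet
facet normal -0.488 -0.217 0.846
outer loop
vertex -0.806 1.862 -2.608
vertex -1.817 3.362 -2.806
vertex -1.776 1.109 -3.361
endloop
endfacet
facet normal 0.673 0.523 0.523
outer loop
vertex -0.806 1.862 -2.608
vertex 0.067 2.25 -4.121
vertex -1.817 3.362 -2.806
endloop
endfacet
facet normal 0.488 0.217 -0.846
outer loop
vertex -0.944 3.751 -4.319
vertex 0.067 2.25 -4.121
vertex -1.914 2.998 -5.072
endloop
endfacet
facet normal -0.673 -0.523 -0.523
outer loop
vertex -0.903 1.498 -4.874
vertex -1.776 1.109 -3.361
vertex -1.914 2.998 -5.072
endloop
endfacet
facet normal 0.488 0.217 -0.845
outer loop
vertex -1.914 2.998 -5.072
vertex 0.067 2.25 -4.121
vertex -0.903 1.498 -4.874
endloop
endfacet
facet normal 0.556 -0.824 0.109
outer loop
vertex -0.903 1.498 -4.874
vertex -0.806 1.862 -2.608
vertex -1.776 1.109 -3.361
endloop
endfacet
facet normal 0.555 -0.825 0.109
outer loop
vertex 0.067 2.25 -4.121
vertex -0.806 1.862 -2.608
vertex -0.903 1.498 -4.874
endloop
endfacet

endsolid


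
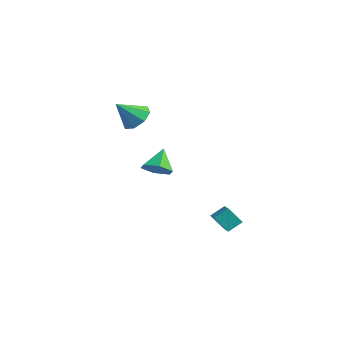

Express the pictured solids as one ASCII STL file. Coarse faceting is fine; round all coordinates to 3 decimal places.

solid 
facet normal 0.397 -0.538 -0.743
outer loop
vertex 3.621 -3.667 1.358
vertex 3.056 -3.464 0.909
vertex 3.679 -3.047 0.94
endloop
endfacet
facet normal 0.626 0.395 0.672
outer loop
vertex 3.621 -3.667 1.358
vertex 3.679 -3.047 0.94
vertex 2.564 -2.796 1.831
endloop
endfacet
facet normal 0.397 -0.538 -0.743
outer loop
vertex 3.679 -3.047 0.94
vertex 3.056 -3.464 0.909
vertex 3.114 -2.844 0.491
endloop
endfacet
facet normal 0.280 0.957 0.081
outer loop
vertex 3.679 -3.047 0.94
vertex 3.114 -2.844 0.491
vertex 2.564 -2.796 1.831
endloop
endfacet
facet normal 0.397 -0.538 -0.743
outer loop
vertex 3.114 -2.844 0.491
vertex 3.056 -3.464 0.909
vertex 2.491 -3.261 0.46
endloop
endfacet
facet normal -0.531 0.811 -0.247
outer loop
vertex 3.114 -2.844 0.491
vertex 2.491 -3.261 0.46
vertex 2.564 -2.796 1.831
endloop
endfacet
facet normal 0.397 -0.539 -0.743
outer loop
vertex 2.491 -3.261 0.46
vertex 3.056 -3.464 0.909
vertex 2.433 -3.881 0.879
endloop
endfacet
facet normal -0.994 0.105 0.017
outer loop
vertex 2.491 -3.261 0.46
vertex 2.433 -3.881 0.879
vertex 2.564 -2.796 1.831
endloop
endfacet
facet normal 0.397 -0.539 -0.743
outer loop
vertex 2.433 -3.881 0.879
vertex 3.056 -3.464 0.909
vertex 2.998 -4.084 1.328
endloop
endfacet
facet normal -0.648 -0.456 0.609
outer loop
vertex 2.433 -3.881 0.879
vertex 2.998 -4.084 1.328
vertex 2.564 -2.796 1.831
endloop
endfacet
facet normal 0.397 -0.539 -0.743
outer loop
vertex 2.998 -4.084 1.328
vertex 3.056 -3.464 0.909
vertex 3.621 -3.667 1.358
endloop
endfacet
facet normal 0.163 -0.311 0.936
outer loop
vertex 2.998 -4.084 1.328
vertex 3.621 -3.667 1.358
vertex 2.564 -2.796 1.831
endloop
endfacet
facet normal -0.886 0.372 -0.275
outer loop
vertex 3.248 -0.062 -2.085
vertex 3.681 0.396 -2.861
vertex 3.114 -0.724 -2.55
endloop
endfacet
facet normal -0.433 -0.458 0.777
outer loop
vertex 3.859 -1.036 -2.319
vertex 3.248 -0.062 -2.085
vertex 3.114 -0.724 -2.55
endloop
endfacet
facet normal -0.886 0.372 -0.276
outer loop
vertex 3.114 -0.724 -2.55
vertex 3.681 0.396 -2.861
vertex 3.548 -0.266 -3.326
endloop
endfacet
facet normal -0.162 -0.807 -0.567
outer loop
vertex 3.548 -0.266 -3.326
vertex 3.859 -1.036 -2.319
vertex 3.114 -0.724 -2.55
endloop
endfacet
facet normal 0.162 0.807 0.567
outer loop
vertex 3.248 -0.062 -2.085
vertex 4.426 0.084 -2.63
vertex 3.681 0.396 -2.861
endloop
endfacet
facet normal -0.433 -0.458 0.776
outer loop
vertex 3.992 -0.374 -1.854
vertex 3.248 -0.062 -2.085
vertex 3.859 -1.036 -2.319
endloop
endfacet
facet normal 0.162 0.807 0.567
outer loop
vertex 3.992 -0.374 -1.854
vertex 4.426 0.084 -2.63
vertex 3.248 -0.062 -2.085
endloop
endfacet
facet normal 0.433 0.458 -0.776
outer loop
vertex 3.681 0.396 -2.861
vertex 4.426 0.084 -2.63
vertex 3.548 -0.266 -3.326
endloop
endfacet
facet normal -0.162 -0.807 -0.567
outer loop
vertex 4.292 -0.578 -3.095
vertex 3.859 -1.036 -2.319
vertex 3.548 -0.266 -3.326
endloop
endfacet
facet normal 0.433 0.458 -0.776
outer loop
vertex 3.548 -0.266 -3.326
vertex 4.426 0.084 -2.63
vertex 4.292 -0.578 -3.095
endloop
endfacet
facet normal 0.887 -0.372 0.275
outer loop
vertex 4.292 -0.578 -3.095
vertex 3.992 -0.374 -1.854
vertex 3.859 -1.036 -2.319
endloop
endfacet
facet normal 0.886 -0.373 0.275
outer loop
vertex 4.426 0.084 -2.63
vertex 3.992 -0.374 -1.854
vertex 4.292 -0.578 -3.095
endloop
endfacet
facet normal 0.125 0.693 -0.710
outer loop
vertex 1.075 -3.36 2.674
vertex 0.525 -2.899 3.027
vertex 1.319 -2.98 3.088
endloop
endfacet
facet normal 0.739 -0.654 0.165
outer loop
vertex 1.075 -3.36 2.674
vertex 1.319 -2.98 3.088
vertex 0.355 -3.841 3.993
endloop
endfacet
facet normal 0.125 0.693 -0.710
outer loop
vertex 1.319 -2.98 3.088
vertex 0.525 -2.899 3.027
vertex 1.098 -2.553 3.466
endloop
endfacet
facet normal 0.752 -0.174 0.636
outer loop
vertex 1.319 -2.98 3.088
vertex 1.098 -2.553 3.466
vertex 0.355 -3.841 3.993
endloop
endfacet
facet normal 0.126 0.693 -0.710
outer loop
vertex 1.098 -2.553 3.466
vertex 0.525 -2.899 3.027
vertex 0.541 -2.328 3.587
endloop
endfacet
facet normal 0.289 0.215 0.933
outer loop
vertex 1.098 -2.553 3.466
vertex 0.541 -2.328 3.587
vertex 0.355 -3.841 3.993
endloop
endfacet
facet normal 0.126 0.693 -0.710
outer loop
vertex 0.541 -2.328 3.587
vertex 0.525 -2.899 3.027
vertex -0.025 -2.437 3.38
endloop
endfacet
facet normal -0.377 0.283 0.882
outer loop
vertex 0.541 -2.328 3.587
vertex -0.025 -2.437 3.38
vertex 0.355 -3.841 3.993
endloop
endfacet
facet normal 0.126 0.693 -0.710
outer loop
vertex -0.025 -2.437 3.38
vertex 0.525 -2.899 3.027
vertex -0.268 -2.817 2.966
endloop
endfacet
facet normal -0.859 -0.009 0.512
outer loop
vertex -0.025 -2.437 3.38
vertex -0.268 -2.817 2.966
vertex 0.355 -3.841 3.993
endloop
endfacet
facet normal 0.126 0.692 -0.710
outer loop
vertex -0.268 -2.817 2.966
vertex 0.525 -2.899 3.027
vertex -0.047 -3.245 2.588
endloop
endfacet
facet normal -0.872 -0.488 0.043
outer loop
vertex -0.268 -2.817 2.966
vertex -0.047 -3.245 2.588
vertex 0.355 -3.841 3.993
endloop
endfacet
facet normal 0.126 0.693 -0.710
outer loop
vertex -0.047 -3.245 2.588
vertex 0.525 -2.899 3.027
vertex 0.51 -3.47 2.467
endloop
endfacet
facet normal -0.409 -0.876 -0.255
outer loop
vertex -0.047 -3.245 2.588
vertex 0.51 -3.47 2.467
vertex 0.355 -3.841 3.993
endloop
endfacet
facet normal 0.125 0.693 -0.710
outer loop
vertex 0.51 -3.47 2.467
vertex 0.525 -2.899 3.027
vertex 1.075 -3.36 2.674
endloop
endfacet
facet normal 0.258 -0.944 -0.203
outer loop
vertex 0.51 -3.47 2.467
vertex 1.075 -3.36 2.674
vertex 0.355 -3.841 3.993
endloop
endfacet

endsolid


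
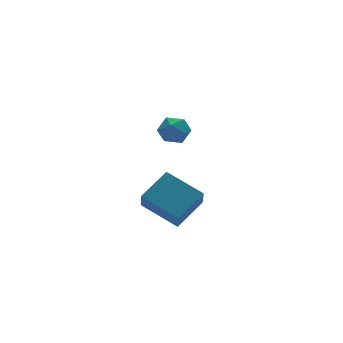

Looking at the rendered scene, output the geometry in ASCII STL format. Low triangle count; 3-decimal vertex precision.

solid 
facet normal 0.376 0.886 -0.269
outer loop
vertex -3.437 1.639 0.488
vertex -3.916 1.96 0.875
vertex -3.305 1.785 1.153
endloop
endfacet
facet normal 0.885 0.385 -0.260
outer loop
vertex -3.437 1.639 0.488
vertex -3.305 1.785 1.153
vertex -3.116 1.172 0.888
endloop
endfacet
facet normal 0.691 -0.134 -0.710
outer loop
vertex -3.437 1.639 0.488
vertex -3.116 1.172 0.888
vertex -3.61 0.968 0.446
endloop
endfacet
facet normal 0.062 0.046 -0.997
outer loop
vertex -3.437 1.639 0.488
vertex -3.61 0.968 0.446
vertex -4.104 1.455 0.438
endloop
endfacet
facet normal -0.132 0.676 -0.725
outer loop
vertex -3.437 1.639 0.488
vertex -4.104 1.455 0.438
vertex -3.916 1.96 0.875
endloop
endfacet
facet normal 0.911 0.109 0.397
outer loop
vertex -3.116 1.172 0.888
vertex -3.305 1.785 1.153
vertex -3.396 1.205 1.522
endloop
endfacet
facet normal 0.090 0.920 0.382
outer loop
vertex -3.305 1.785 1.153
vertex -3.916 1.96 0.875
vertex -3.89 1.692 1.514
endloop
endfacet
facet normal -0.734 0.580 -0.354
outer loop
vertex -3.916 1.96 0.875
vertex -4.104 1.455 0.438
vertex -4.384 1.488 1.072
endloop
endfacet
facet normal -0.420 -0.439 -0.794
outer loop
vertex -4.104 1.455 0.438
vertex -3.61 0.968 0.446
vertex -4.195 0.875 0.807
endloop
endfacet
facet normal 0.598 -0.730 -0.331
outer loop
vertex -3.61 0.968 0.446
vertex -3.116 1.172 0.888
vertex -3.584 0.7 1.085
endloop
endfacet
facet normal -0.062 -0.046 0.997
outer loop
vertex -4.063 1.021 1.472
vertex -3.396 1.205 1.522
vertex -3.89 1.692 1.514
endloop
endfacet
facet normal -0.691 0.134 0.710
outer loop
vertex -4.063 1.021 1.472
vertex -3.89 1.692 1.514
vertex -4.384 1.488 1.072
endloop
endfacet
facet normal -0.885 -0.385 0.260
outer loop
vertex -4.063 1.021 1.472
vertex -4.384 1.488 1.072
vertex -4.195 0.875 0.807
endloop
endfacet
facet normal -0.376 -0.886 0.269
outer loop
vertex -4.063 1.021 1.472
vertex -4.195 0.875 0.807
vertex -3.584 0.7 1.085
endloop
endfacet
facet normal 0.132 -0.676 0.725
outer loop
vertex -4.063 1.021 1.472
vertex -3.584 0.7 1.085
vertex -3.396 1.205 1.522
endloop
endfacet
facet normal 0.420 0.439 0.794
outer loop
vertex -3.89 1.692 1.514
vertex -3.396 1.205 1.522
vertex -3.305 1.785 1.153
endloop
endfacet
facet normal -0.598 0.730 0.331
outer loop
vertex -4.384 1.488 1.072
vertex -3.89 1.692 1.514
vertex -3.916 1.96 0.875
endloop
endfacet
facet normal -0.911 -0.109 -0.397
outer loop
vertex -4.195 0.875 0.807
vertex -4.384 1.488 1.072
vertex -4.104 1.455 0.438
endloop
endfacet
facet normal -0.090 -0.920 -0.382
outer loop
vertex -3.584 0.7 1.085
vertex -4.195 0.875 0.807
vertex -3.61 0.968 0.446
endloop
endfacet
facet normal 0.734 -0.580 0.354
outer loop
vertex -3.396 1.205 1.522
vertex -3.584 0.7 1.085
vertex -3.116 1.172 0.888
endloop
endfacet
facet normal -0.477 0.789 0.386
outer loop
vertex -3.097 3.194 -2.435
vertex -2.775 3.853 -3.385
vertex -4.419 2.761 -3.185
endloop
endfacet
facet normal -0.269 -0.549 0.791
outer loop
vertex -3.565 1.347 -3.875
vertex -3.097 3.194 -2.435
vertex -4.419 2.761 -3.185
endloop
endfacet
facet normal -0.478 0.790 0.385
outer loop
vertex -4.419 2.761 -3.185
vertex -2.775 3.853 -3.385
vertex -4.097 3.419 -4.134
endloop
endfacet
facet normal -0.837 -0.274 -0.474
outer loop
vertex -4.097 3.419 -4.134
vertex -3.565 1.347 -3.875
vertex -4.419 2.761 -3.185
endloop
endfacet
facet normal 0.837 0.274 0.474
outer loop
vertex -3.097 3.194 -2.435
vertex -1.921 2.439 -4.075
vertex -2.775 3.853 -3.385
endloop
endfacet
facet normal -0.268 -0.549 0.792
outer loop
vertex -2.243 1.781 -3.126
vertex -3.097 3.194 -2.435
vertex -3.565 1.347 -3.875
endloop
endfacet
facet normal 0.837 0.274 0.474
outer loop
vertex -2.243 1.781 -3.126
vertex -1.921 2.439 -4.075
vertex -3.097 3.194 -2.435
endloop
endfacet
facet normal 0.269 0.549 -0.792
outer loop
vertex -2.775 3.853 -3.385
vertex -1.921 2.439 -4.075
vertex -4.097 3.419 -4.134
endloop
endfacet
facet normal -0.837 -0.274 -0.474
outer loop
vertex -3.243 2.006 -4.825
vertex -3.565 1.347 -3.875
vertex -4.097 3.419 -4.134
endloop
endfacet
facet normal 0.269 0.549 -0.791
outer loop
vertex -4.097 3.419 -4.134
vertex -1.921 2.439 -4.075
vertex -3.243 2.006 -4.825
endloop
endfacet
facet normal 0.478 -0.789 -0.386
outer loop
vertex -3.243 2.006 -4.825
vertex -2.243 1.781 -3.126
vertex -3.565 1.347 -3.875
endloop
endfacet
facet normal 0.477 -0.790 -0.386
outer loop
vertex -1.921 2.439 -4.075
vertex -2.243 1.781 -3.126
vertex -3.243 2.006 -4.825
endloop
endfacet

endsolid


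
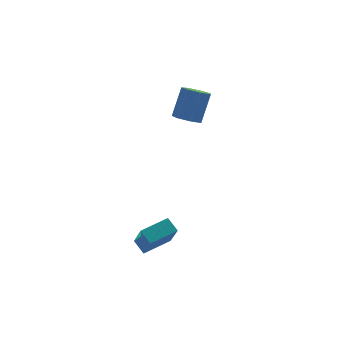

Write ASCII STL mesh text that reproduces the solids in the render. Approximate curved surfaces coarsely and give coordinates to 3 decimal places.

solid 
facet normal -0.983 -0.092 -0.160
outer loop
vertex -4.052 -3.263 -1.654
vertex -4.191 -2.553 -1.207
vertex -3.893 -2.247 -3.217
endloop
endfacet
facet normal 0.163 -0.835 -0.526
outer loop
vertex -2.389 -2.107 -2.973
vertex -4.052 -3.263 -1.654
vertex -3.893 -2.247 -3.217
endloop
endfacet
facet normal -0.983 -0.092 -0.160
outer loop
vertex -3.893 -2.247 -3.217
vertex -4.191 -2.553 -1.207
vertex -4.032 -1.538 -2.769
endloop
endfacet
facet normal 0.085 0.544 -0.835
outer loop
vertex -4.032 -1.538 -2.769
vertex -2.389 -2.107 -2.973
vertex -3.893 -2.247 -3.217
endloop
endfacet
facet normal -0.085 -0.543 0.836
outer loop
vertex -4.052 -3.263 -1.654
vertex -2.687 -2.413 -0.963
vertex -4.191 -2.553 -1.207
endloop
endfacet
facet normal 0.163 -0.835 -0.526
outer loop
vertex -2.548 -3.122 -1.411
vertex -4.052 -3.263 -1.654
vertex -2.389 -2.107 -2.973
endloop
endfacet
facet normal -0.084 -0.544 0.835
outer loop
vertex -2.548 -3.122 -1.411
vertex -2.687 -2.413 -0.963
vertex -4.052 -3.263 -1.654
endloop
endfacet
facet normal -0.163 0.835 0.526
outer loop
vertex -4.191 -2.553 -1.207
vertex -2.687 -2.413 -0.963
vertex -4.032 -1.538 -2.769
endloop
endfacet
facet normal 0.084 0.543 -0.836
outer loop
vertex -2.528 -1.397 -2.526
vertex -2.389 -2.107 -2.973
vertex -4.032 -1.538 -2.769
endloop
endfacet
facet normal -0.163 0.835 0.526
outer loop
vertex -4.032 -1.538 -2.769
vertex -2.687 -2.413 -0.963
vertex -2.528 -1.397 -2.526
endloop
endfacet
facet normal 0.983 0.092 0.160
outer loop
vertex -2.528 -1.397 -2.526
vertex -2.548 -3.122 -1.411
vertex -2.389 -2.107 -2.973
endloop
endfacet
facet normal 0.983 0.092 0.160
outer loop
vertex -2.687 -2.413 -0.963
vertex -2.548 -3.122 -1.411
vertex -2.528 -1.397 -2.526
endloop
endfacet
facet normal -0.459 -0.301 -0.836
outer loop
vertex 2.273 3.402 0.459
vertex 1.563 3.567 0.789
vertex 2.036 4.047 0.357
endloop
endfacet
facet normal 0.821 0.218 -0.528
outer loop
vertex 2.273 3.402 0.459
vertex 2.036 4.047 0.357
vertex 3.107 3.948 1.981
endloop
endfacet
facet normal 0.821 0.219 -0.528
outer loop
vertex 3.107 3.948 1.981
vertex 2.036 4.047 0.357
vertex 2.87 4.593 1.88
endloop
endfacet
facet normal 0.458 0.299 0.837
outer loop
vertex 3.107 3.948 1.981
vertex 2.87 4.593 1.88
vertex 2.397 4.113 2.311
endloop
endfacet
facet normal -0.459 -0.300 -0.836
outer loop
vertex 2.036 4.047 0.357
vertex 1.563 3.567 0.789
vertex 1.443 4.33 0.581
endloop
endfacet
facet normal 0.244 0.863 -0.443
outer loop
vertex 2.036 4.047 0.357
vertex 1.443 4.33 0.581
vertex 2.87 4.593 1.88
endloop
endfacet
facet normal 0.245 0.862 -0.443
outer loop
vertex 2.87 4.593 1.88
vertex 1.443 4.33 0.581
vertex 2.277 4.876 2.103
endloop
endfacet
facet normal 0.458 0.300 0.837
outer loop
vertex 2.87 4.593 1.88
vertex 2.277 4.876 2.103
vertex 2.397 4.113 2.311
endloop
endfacet
facet normal -0.458 -0.300 -0.837
outer loop
vertex 1.443 4.33 0.581
vertex 1.563 3.567 0.789
vertex 0.94 4.039 0.961
endloop
endfacet
facet normal -0.515 0.857 -0.025
outer loop
vertex 1.443 4.33 0.581
vertex 0.94 4.039 0.961
vertex 2.277 4.876 2.103
endloop
endfacet
facet normal -0.515 0.857 -0.025
outer loop
vertex 2.277 4.876 2.103
vertex 0.94 4.039 0.961
vertex 1.774 4.585 2.483
endloop
endfacet
facet normal 0.458 0.300 0.837
outer loop
vertex 2.277 4.876 2.103
vertex 1.774 4.585 2.483
vertex 2.397 4.113 2.311
endloop
endfacet
facet normal -0.458 -0.299 -0.837
outer loop
vertex 0.94 4.039 0.961
vertex 1.563 3.567 0.789
vertex 0.906 3.392 1.211
endloop
endfacet
facet normal -0.887 0.206 0.412
outer loop
vertex 0.94 4.039 0.961
vertex 0.906 3.392 1.211
vertex 1.774 4.585 2.483
endloop
endfacet
facet normal -0.887 0.205 0.413
outer loop
vertex 1.774 4.585 2.483
vertex 0.906 3.392 1.211
vertex 1.741 3.938 2.734
endloop
endfacet
facet normal 0.459 0.301 0.836
outer loop
vertex 1.774 4.585 2.483
vertex 1.741 3.938 2.734
vertex 2.397 4.113 2.311
endloop
endfacet
facet normal -0.458 -0.299 -0.837
outer loop
vertex 0.906 3.392 1.211
vertex 1.563 3.567 0.789
vertex 1.367 2.877 1.143
endloop
endfacet
facet normal -0.591 -0.600 0.539
outer loop
vertex 0.906 3.392 1.211
vertex 1.367 2.877 1.143
vertex 1.741 3.938 2.734
endloop
endfacet
facet normal -0.592 -0.600 0.539
outer loop
vertex 1.741 3.938 2.734
vertex 1.367 2.877 1.143
vertex 2.201 3.423 2.666
endloop
endfacet
facet normal 0.459 0.300 0.836
outer loop
vertex 1.741 3.938 2.734
vertex 2.201 3.423 2.666
vertex 2.397 4.113 2.311
endloop
endfacet
facet normal -0.457 -0.300 -0.837
outer loop
vertex 1.367 2.877 1.143
vertex 1.563 3.567 0.789
vertex 1.975 2.882 0.809
endloop
endfacet
facet normal 0.150 -0.954 0.260
outer loop
vertex 1.367 2.877 1.143
vertex 1.975 2.882 0.809
vertex 2.201 3.423 2.666
endloop
endfacet
facet normal 0.151 -0.954 0.260
outer loop
vertex 2.201 3.423 2.666
vertex 1.975 2.882 0.809
vertex 2.809 3.428 2.331
endloop
endfacet
facet normal 0.458 0.300 0.837
outer loop
vertex 2.201 3.423 2.666
vertex 2.809 3.428 2.331
vertex 2.397 4.113 2.311
endloop
endfacet
facet normal -0.459 -0.300 -0.836
outer loop
vertex 1.975 2.882 0.809
vertex 1.563 3.567 0.789
vertex 2.273 3.402 0.459
endloop
endfacet
facet normal 0.778 -0.590 -0.215
outer loop
vertex 1.975 2.882 0.809
vertex 2.273 3.402 0.459
vertex 2.809 3.428 2.331
endloop
endfacet
facet normal 0.778 -0.590 -0.215
outer loop
vertex 2.809 3.428 2.331
vertex 2.273 3.402 0.459
vertex 3.107 3.948 1.981
endloop
endfacet
facet normal 0.459 0.300 0.836
outer loop
vertex 2.809 3.428 2.331
vertex 3.107 3.948 1.981
vertex 2.397 4.113 2.311
endloop
endfacet

endsolid


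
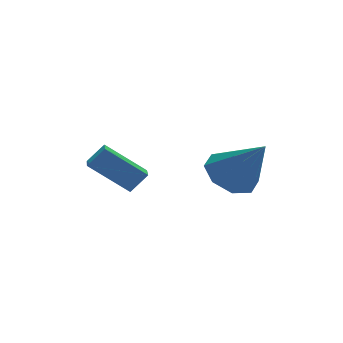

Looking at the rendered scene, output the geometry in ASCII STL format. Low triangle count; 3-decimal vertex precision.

solid 
facet normal -0.630 0.156 -0.761
outer loop
vertex -1.24 2.585 -2.82
vertex -0.851 3.428 -2.969
vertex -0.076 1.853 -3.935
endloop
endfacet
facet normal -0.413 -0.897 0.158
outer loop
vertex 0.491 1.712 -3.251
vertex -1.24 2.585 -2.82
vertex -0.076 1.853 -3.935
endloop
endfacet
facet normal -0.631 0.156 -0.760
outer loop
vertex -0.076 1.853 -3.935
vertex -0.851 3.428 -2.969
vertex 0.312 2.696 -4.084
endloop
endfacet
facet normal 0.657 -0.414 -0.630
outer loop
vertex 0.312 2.696 -4.084
vertex 0.491 1.712 -3.251
vertex -0.076 1.853 -3.935
endloop
endfacet
facet normal -0.657 0.414 0.630
outer loop
vertex -1.24 2.585 -2.82
vertex -0.284 3.287 -2.285
vertex -0.851 3.428 -2.969
endloop
endfacet
facet normal -0.413 -0.897 0.158
outer loop
vertex -0.672 2.444 -2.136
vertex -1.24 2.585 -2.82
vertex 0.491 1.712 -3.251
endloop
endfacet
facet normal -0.657 0.414 0.631
outer loop
vertex -0.672 2.444 -2.136
vertex -0.284 3.287 -2.285
vertex -1.24 2.585 -2.82
endloop
endfacet
facet normal 0.413 0.897 -0.158
outer loop
vertex -0.851 3.428 -2.969
vertex -0.284 3.287 -2.285
vertex 0.312 2.696 -4.084
endloop
endfacet
facet normal 0.656 -0.414 -0.630
outer loop
vertex 0.88 2.555 -3.4
vertex 0.491 1.712 -3.251
vertex 0.312 2.696 -4.084
endloop
endfacet
facet normal 0.413 0.897 -0.158
outer loop
vertex 0.312 2.696 -4.084
vertex -0.284 3.287 -2.285
vertex 0.88 2.555 -3.4
endloop
endfacet
facet normal 0.630 -0.157 0.760
outer loop
vertex 0.88 2.555 -3.4
vertex -0.672 2.444 -2.136
vertex 0.491 1.712 -3.251
endloop
endfacet
facet normal 0.630 -0.156 0.760
outer loop
vertex -0.284 3.287 -2.285
vertex -0.672 2.444 -2.136
vertex 0.88 2.555 -3.4
endloop
endfacet
facet normal -0.233 0.627 -0.744
outer loop
vertex 4.1 0.906 -3.895
vertex 3.188 1.092 -3.453
vertex 4.127 1.513 -3.392
endloop
endfacet
facet normal 0.981 -0.149 0.127
outer loop
vertex 4.1 0.906 -3.895
vertex 4.127 1.513 -3.392
vertex 3.672 -0.212 -1.907
endloop
endfacet
facet normal -0.233 0.627 -0.744
outer loop
vertex 4.127 1.513 -3.392
vertex 3.188 1.092 -3.453
vertex 3.603 1.873 -2.925
endloop
endfacet
facet normal 0.743 0.313 0.592
outer loop
vertex 4.127 1.513 -3.392
vertex 3.603 1.873 -2.925
vertex 3.672 -0.212 -1.907
endloop
endfacet
facet normal -0.234 0.627 -0.743
outer loop
vertex 3.603 1.873 -2.925
vertex 3.188 1.092 -3.453
vertex 2.837 1.775 -2.767
endloop
endfacet
facet normal 0.127 0.439 0.890
outer loop
vertex 3.603 1.873 -2.925
vertex 2.837 1.775 -2.767
vertex 3.672 -0.212 -1.907
endloop
endfacet
facet normal -0.232 0.628 -0.743
outer loop
vertex 2.837 1.775 -2.767
vertex 3.188 1.092 -3.453
vertex 2.277 1.278 -3.012
endloop
endfacet
facet normal -0.507 0.154 0.848
outer loop
vertex 2.837 1.775 -2.767
vertex 2.277 1.278 -3.012
vertex 3.672 -0.212 -1.907
endloop
endfacet
facet normal -0.232 0.627 -0.744
outer loop
vertex 2.277 1.278 -3.012
vertex 3.188 1.092 -3.453
vertex 2.25 0.671 -3.515
endloop
endfacet
facet normal -0.787 -0.372 0.492
outer loop
vertex 2.277 1.278 -3.012
vertex 2.25 0.671 -3.515
vertex 3.672 -0.212 -1.907
endloop
endfacet
facet normal -0.232 0.627 -0.744
outer loop
vertex 2.25 0.671 -3.515
vertex 3.188 1.092 -3.453
vertex 2.773 0.311 -3.982
endloop
endfacet
facet normal -0.550 -0.835 0.028
outer loop
vertex 2.25 0.671 -3.515
vertex 2.773 0.311 -3.982
vertex 3.672 -0.212 -1.907
endloop
endfacet
facet normal -0.232 0.627 -0.744
outer loop
vertex 2.773 0.311 -3.982
vertex 3.188 1.092 -3.453
vertex 3.54 0.409 -4.139
endloop
endfacet
facet normal 0.067 -0.960 -0.271
outer loop
vertex 2.773 0.311 -3.982
vertex 3.54 0.409 -4.139
vertex 3.672 -0.212 -1.907
endloop
endfacet
facet normal -0.232 0.627 -0.744
outer loop
vertex 3.54 0.409 -4.139
vertex 3.188 1.092 -3.453
vertex 4.1 0.906 -3.895
endloop
endfacet
facet normal 0.700 -0.676 -0.230
outer loop
vertex 3.54 0.409 -4.139
vertex 4.1 0.906 -3.895
vertex 3.672 -0.212 -1.907
endloop
endfacet

endsolid


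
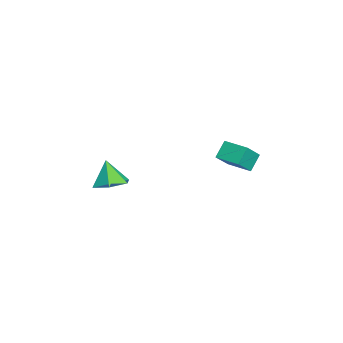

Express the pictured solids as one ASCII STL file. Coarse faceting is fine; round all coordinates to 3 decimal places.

solid 
facet normal 0.370 0.141 -0.918
outer loop
vertex -2.865 -3.914 0.087
vertex -3.626 -3.825 -0.206
vertex -3.21 -3.171 0.062
endloop
endfacet
facet normal 0.527 0.272 0.805
outer loop
vertex -2.865 -3.914 0.087
vertex -3.21 -3.171 0.062
vertex -4.074 -3.995 0.906
endloop
endfacet
facet normal 0.370 0.141 -0.918
outer loop
vertex -3.21 -3.171 0.062
vertex -3.626 -3.825 -0.206
vertex -3.971 -3.081 -0.231
endloop
endfacet
facet normal -0.144 0.778 0.612
outer loop
vertex -3.21 -3.171 0.062
vertex -3.971 -3.081 -0.231
vertex -4.074 -3.995 0.906
endloop
endfacet
facet normal 0.369 0.140 -0.919
outer loop
vertex -3.971 -3.081 -0.231
vertex -3.626 -3.825 -0.206
vertex -4.387 -3.735 -0.498
endloop
endfacet
facet normal -0.858 0.435 0.272
outer loop
vertex -3.971 -3.081 -0.231
vertex -4.387 -3.735 -0.498
vertex -4.074 -3.995 0.906
endloop
endfacet
facet normal 0.369 0.140 -0.919
outer loop
vertex -4.387 -3.735 -0.498
vertex -3.626 -3.825 -0.206
vertex -4.042 -4.479 -0.473
endloop
endfacet
facet normal -0.902 -0.414 0.124
outer loop
vertex -4.387 -3.735 -0.498
vertex -4.042 -4.479 -0.473
vertex -4.074 -3.995 0.906
endloop
endfacet
facet normal 0.369 0.140 -0.919
outer loop
vertex -4.042 -4.479 -0.473
vertex -3.626 -3.825 -0.206
vertex -3.281 -4.568 -0.181
endloop
endfacet
facet normal -0.229 -0.920 0.318
outer loop
vertex -4.042 -4.479 -0.473
vertex -3.281 -4.568 -0.181
vertex -4.074 -3.995 0.906
endloop
endfacet
facet normal 0.370 0.141 -0.918
outer loop
vertex -3.281 -4.568 -0.181
vertex -3.626 -3.825 -0.206
vertex -2.865 -3.914 0.087
endloop
endfacet
facet normal 0.484 -0.577 0.658
outer loop
vertex -3.281 -4.568 -0.181
vertex -2.865 -3.914 0.087
vertex -4.074 -3.995 0.906
endloop
endfacet
facet normal -0.645 -0.764 -0.005
outer loop
vertex -2.832 0.315 1.689
vertex -3.309 0.714 2.325
vertex -3.501 0.886 0.829
endloop
endfacet
facet normal 0.536 -0.448 -0.715
outer loop
vertex -2.791 1.726 0.835
vertex -2.832 0.315 1.689
vertex -3.501 0.886 0.829
endloop
endfacet
facet normal -0.645 -0.764 -0.005
outer loop
vertex -3.501 0.886 0.829
vertex -3.309 0.714 2.325
vertex -3.978 1.285 1.466
endloop
endfacet
facet normal -0.544 0.465 -0.699
outer loop
vertex -3.978 1.285 1.466
vertex -2.791 1.726 0.835
vertex -3.501 0.886 0.829
endloop
endfacet
facet normal 0.544 -0.464 0.699
outer loop
vertex -2.832 0.315 1.689
vertex -2.599 1.554 2.331
vertex -3.309 0.714 2.325
endloop
endfacet
facet normal 0.536 -0.449 -0.715
outer loop
vertex -2.122 1.155 1.694
vertex -2.832 0.315 1.689
vertex -2.791 1.726 0.835
endloop
endfacet
facet normal 0.544 -0.464 0.699
outer loop
vertex -2.122 1.155 1.694
vertex -2.599 1.554 2.331
vertex -2.832 0.315 1.689
endloop
endfacet
facet normal -0.536 0.448 0.715
outer loop
vertex -3.309 0.714 2.325
vertex -2.599 1.554 2.331
vertex -3.978 1.285 1.466
endloop
endfacet
facet normal -0.544 0.464 -0.699
outer loop
vertex -3.268 2.125 1.471
vertex -2.791 1.726 0.835
vertex -3.978 1.285 1.466
endloop
endfacet
facet normal -0.536 0.449 0.715
outer loop
vertex -3.978 1.285 1.466
vertex -2.599 1.554 2.331
vertex -3.268 2.125 1.471
endloop
endfacet
facet normal 0.645 0.764 0.005
outer loop
vertex -3.268 2.125 1.471
vertex -2.122 1.155 1.694
vertex -2.791 1.726 0.835
endloop
endfacet
facet normal 0.645 0.764 0.005
outer loop
vertex -2.599 1.554 2.331
vertex -2.122 1.155 1.694
vertex -3.268 2.125 1.471
endloop
endfacet

endsolid


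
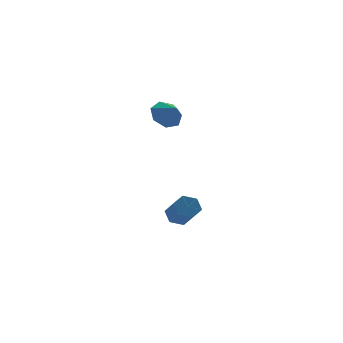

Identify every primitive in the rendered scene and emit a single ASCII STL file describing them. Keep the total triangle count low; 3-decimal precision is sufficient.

solid 
facet normal 0.078 0.772 -0.631
outer loop
vertex 4.149 1.55 -4.071
vertex 3.486 1.32 -4.434
vertex 3.449 1.822 -3.825
endloop
endfacet
facet normal 0.457 0.534 0.711
outer loop
vertex 4.149 1.55 -4.071
vertex 3.449 1.822 -3.825
vertex 4.017 0.269 -3.023
endloop
endfacet
facet normal 0.459 0.534 0.710
outer loop
vertex 4.017 0.269 -3.023
vertex 3.449 1.822 -3.825
vertex 3.318 0.542 -2.777
endloop
endfacet
facet normal -0.079 -0.772 0.631
outer loop
vertex 4.017 0.269 -3.023
vertex 3.318 0.542 -2.777
vertex 3.354 0.04 -3.386
endloop
endfacet
facet normal 0.079 0.772 -0.631
outer loop
vertex 3.449 1.822 -3.825
vertex 3.486 1.32 -4.434
vertex 2.786 1.593 -4.188
endloop
endfacet
facet normal -0.538 0.566 0.625
outer loop
vertex 3.449 1.822 -3.825
vertex 2.786 1.593 -4.188
vertex 3.318 0.542 -2.777
endloop
endfacet
facet normal -0.539 0.565 0.624
outer loop
vertex 3.318 0.542 -2.777
vertex 2.786 1.593 -4.188
vertex 2.655 0.312 -3.141
endloop
endfacet
facet normal -0.079 -0.772 0.631
outer loop
vertex 3.318 0.542 -2.777
vertex 2.655 0.312 -3.141
vertex 3.354 0.04 -3.386
endloop
endfacet
facet normal 0.079 0.772 -0.631
outer loop
vertex 2.786 1.593 -4.188
vertex 3.486 1.32 -4.434
vertex 2.823 1.091 -4.797
endloop
endfacet
facet normal -0.996 0.031 -0.086
outer loop
vertex 2.786 1.593 -4.188
vertex 2.823 1.091 -4.797
vertex 2.655 0.312 -3.141
endloop
endfacet
facet normal -0.996 0.032 -0.086
outer loop
vertex 2.655 0.312 -3.141
vertex 2.823 1.091 -4.797
vertex 2.691 -0.19 -3.749
endloop
endfacet
facet normal -0.079 -0.771 0.632
outer loop
vertex 2.655 0.312 -3.141
vertex 2.691 -0.19 -3.749
vertex 3.354 0.04 -3.386
endloop
endfacet
facet normal 0.079 0.772 -0.631
outer loop
vertex 2.823 1.091 -4.797
vertex 3.486 1.32 -4.434
vertex 3.522 0.818 -5.043
endloop
endfacet
facet normal -0.459 -0.534 -0.710
outer loop
vertex 2.823 1.091 -4.797
vertex 3.522 0.818 -5.043
vertex 2.691 -0.19 -3.749
endloop
endfacet
facet normal -0.457 -0.535 -0.710
outer loop
vertex 2.691 -0.19 -3.749
vertex 3.522 0.818 -5.043
vertex 3.391 -0.462 -3.995
endloop
endfacet
facet normal -0.078 -0.772 0.631
outer loop
vertex 2.691 -0.19 -3.749
vertex 3.391 -0.462 -3.995
vertex 3.354 0.04 -3.386
endloop
endfacet
facet normal 0.079 0.772 -0.631
outer loop
vertex 3.522 0.818 -5.043
vertex 3.486 1.32 -4.434
vertex 4.185 1.048 -4.679
endloop
endfacet
facet normal 0.539 -0.566 -0.624
outer loop
vertex 3.522 0.818 -5.043
vertex 4.185 1.048 -4.679
vertex 3.391 -0.462 -3.995
endloop
endfacet
facet normal 0.538 -0.566 -0.625
outer loop
vertex 3.391 -0.462 -3.995
vertex 4.185 1.048 -4.679
vertex 4.054 -0.233 -3.632
endloop
endfacet
facet normal -0.079 -0.772 0.631
outer loop
vertex 3.391 -0.462 -3.995
vertex 4.054 -0.233 -3.632
vertex 3.354 0.04 -3.386
endloop
endfacet
facet normal 0.079 0.771 -0.632
outer loop
vertex 4.185 1.048 -4.679
vertex 3.486 1.32 -4.434
vertex 4.149 1.55 -4.071
endloop
endfacet
facet normal 0.996 -0.032 0.085
outer loop
vertex 4.185 1.048 -4.679
vertex 4.149 1.55 -4.071
vertex 4.054 -0.233 -3.632
endloop
endfacet
facet normal 0.996 -0.032 0.087
outer loop
vertex 4.054 -0.233 -3.632
vertex 4.149 1.55 -4.071
vertex 4.017 0.269 -3.023
endloop
endfacet
facet normal -0.079 -0.772 0.631
outer loop
vertex 4.054 -0.233 -3.632
vertex 4.017 0.269 -3.023
vertex 3.354 0.04 -3.386
endloop
endfacet
facet normal -0.194 0.767 -0.612
outer loop
vertex 3.401 1.814 3.324
vertex 2.734 1.288 2.877
vertex 2.63 1.867 3.635
endloop
endfacet
facet normal 0.375 0.024 0.927
outer loop
vertex 3.401 1.814 3.324
vertex 2.63 1.867 3.635
vertex 2.946 0.452 3.543
endloop
endfacet
facet normal -0.194 0.767 -0.612
outer loop
vertex 2.63 1.867 3.635
vertex 2.734 1.288 2.877
vertex 1.937 1.484 3.375
endloop
endfacet
facet normal -0.287 -0.126 0.950
outer loop
vertex 2.63 1.867 3.635
vertex 1.937 1.484 3.375
vertex 2.946 0.452 3.543
endloop
endfacet
facet normal -0.194 0.767 -0.612
outer loop
vertex 1.937 1.484 3.375
vertex 2.734 1.288 2.877
vertex 1.845 0.953 2.739
endloop
endfacet
facet normal -0.643 -0.540 0.544
outer loop
vertex 1.937 1.484 3.375
vertex 1.845 0.953 2.739
vertex 2.946 0.452 3.543
endloop
endfacet
facet normal -0.194 0.767 -0.611
outer loop
vertex 1.845 0.953 2.739
vertex 2.734 1.288 2.877
vertex 2.422 0.675 2.207
endloop
endfacet
facet normal -0.423 -0.906 0.015
outer loop
vertex 1.845 0.953 2.739
vertex 2.422 0.675 2.207
vertex 2.946 0.452 3.543
endloop
endfacet
facet normal -0.194 0.767 -0.612
outer loop
vertex 2.422 0.675 2.207
vertex 2.734 1.288 2.877
vertex 3.234 0.858 2.179
endloop
endfacet
facet normal 0.206 -0.949 -0.239
outer loop
vertex 2.422 0.675 2.207
vertex 3.234 0.858 2.179
vertex 2.946 0.452 3.543
endloop
endfacet
facet normal -0.194 0.767 -0.612
outer loop
vertex 3.234 0.858 2.179
vertex 2.734 1.288 2.877
vertex 3.67 1.365 2.676
endloop
endfacet
facet normal 0.771 -0.637 -0.027
outer loop
vertex 3.234 0.858 2.179
vertex 3.67 1.365 2.676
vertex 2.946 0.452 3.543
endloop
endfacet
facet normal -0.194 0.767 -0.612
outer loop
vertex 3.67 1.365 2.676
vertex 2.734 1.288 2.877
vertex 3.401 1.814 3.324
endloop
endfacet
facet normal 0.846 -0.204 0.492
outer loop
vertex 3.67 1.365 2.676
vertex 3.401 1.814 3.324
vertex 2.946 0.452 3.543
endloop
endfacet

endsolid
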